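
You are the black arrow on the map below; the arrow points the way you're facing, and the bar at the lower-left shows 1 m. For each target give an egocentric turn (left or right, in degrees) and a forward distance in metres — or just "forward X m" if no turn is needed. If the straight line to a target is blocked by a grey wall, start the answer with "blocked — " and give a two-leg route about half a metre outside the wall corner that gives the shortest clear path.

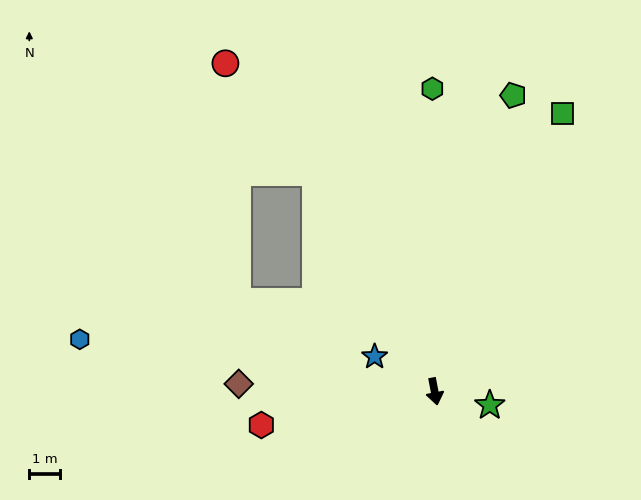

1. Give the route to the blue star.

turn right 131°, forward 2.2 m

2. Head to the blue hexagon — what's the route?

turn right 109°, forward 11.5 m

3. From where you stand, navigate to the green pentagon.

turn left 154°, forward 9.8 m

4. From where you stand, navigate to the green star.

turn left 65°, forward 1.8 m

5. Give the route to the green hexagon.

turn left 170°, forward 9.7 m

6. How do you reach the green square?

turn left 144°, forward 9.8 m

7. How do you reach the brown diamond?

turn right 103°, forward 6.3 m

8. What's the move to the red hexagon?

turn right 90°, forward 5.7 m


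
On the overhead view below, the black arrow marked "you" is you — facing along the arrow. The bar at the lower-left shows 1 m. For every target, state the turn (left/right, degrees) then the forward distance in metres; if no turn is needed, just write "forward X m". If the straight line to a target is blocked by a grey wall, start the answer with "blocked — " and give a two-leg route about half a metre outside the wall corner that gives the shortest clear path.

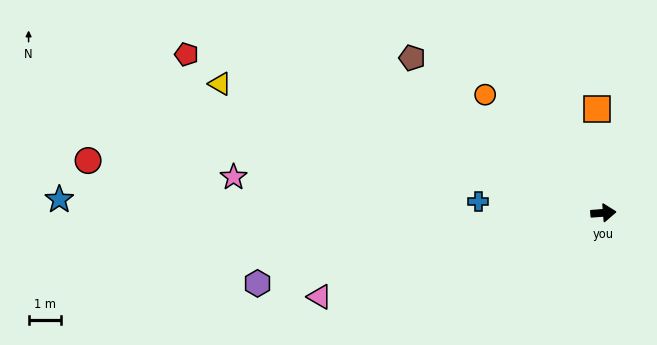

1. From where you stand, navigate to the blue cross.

turn left 170°, forward 3.9 m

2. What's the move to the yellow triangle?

turn left 157°, forward 12.5 m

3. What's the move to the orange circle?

turn left 131°, forward 5.2 m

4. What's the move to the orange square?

turn left 89°, forward 3.2 m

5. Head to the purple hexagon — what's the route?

turn right 173°, forward 10.9 m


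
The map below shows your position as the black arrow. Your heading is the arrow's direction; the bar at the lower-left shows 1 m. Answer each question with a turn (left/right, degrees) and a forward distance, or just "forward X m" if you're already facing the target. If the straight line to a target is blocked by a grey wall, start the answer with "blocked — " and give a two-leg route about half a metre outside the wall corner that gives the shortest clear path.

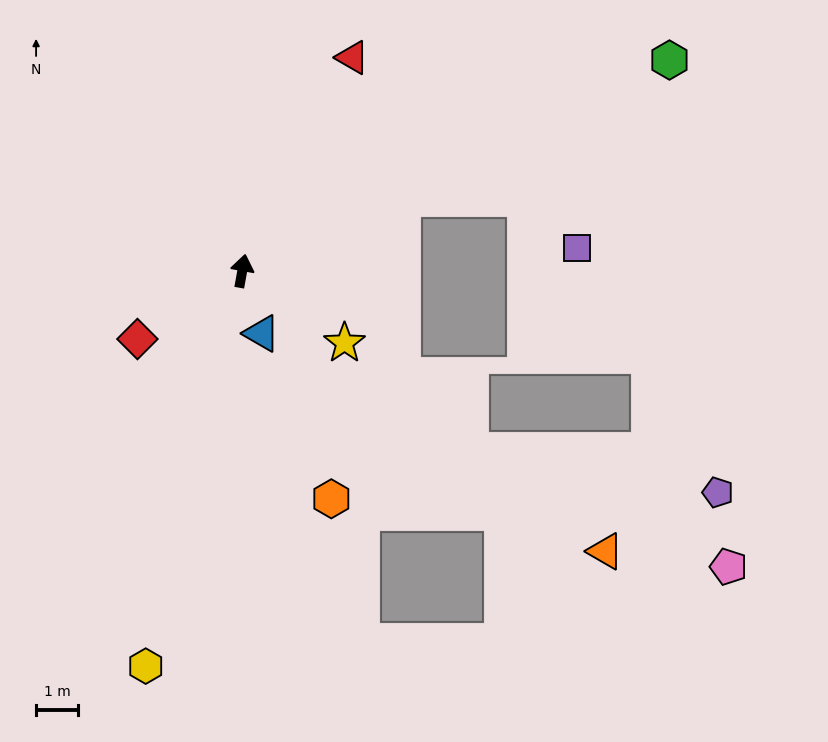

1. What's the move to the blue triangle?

turn right 153°, forward 1.6 m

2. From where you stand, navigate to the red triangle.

turn right 17°, forward 5.8 m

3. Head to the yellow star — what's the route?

turn right 115°, forward 3.0 m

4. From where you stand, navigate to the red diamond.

turn left 133°, forward 3.0 m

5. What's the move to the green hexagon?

turn right 54°, forward 11.4 m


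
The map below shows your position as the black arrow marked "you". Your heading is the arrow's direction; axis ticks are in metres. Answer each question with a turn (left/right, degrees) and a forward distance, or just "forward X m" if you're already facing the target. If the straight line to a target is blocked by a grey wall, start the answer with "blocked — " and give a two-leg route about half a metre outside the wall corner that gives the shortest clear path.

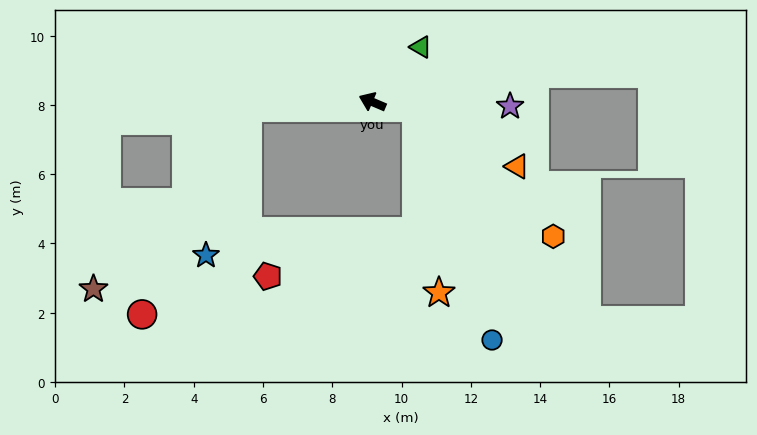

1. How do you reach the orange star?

blocked — turn right 164°, forward 1.3 m, then turn right 76°, forward 5.4 m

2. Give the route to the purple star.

turn right 159°, forward 4.0 m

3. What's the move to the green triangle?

turn right 108°, forward 2.1 m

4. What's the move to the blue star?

blocked — turn left 26°, forward 3.6 m, then turn left 71°, forward 4.4 m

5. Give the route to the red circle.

blocked — turn left 26°, forward 3.6 m, then turn left 60°, forward 6.7 m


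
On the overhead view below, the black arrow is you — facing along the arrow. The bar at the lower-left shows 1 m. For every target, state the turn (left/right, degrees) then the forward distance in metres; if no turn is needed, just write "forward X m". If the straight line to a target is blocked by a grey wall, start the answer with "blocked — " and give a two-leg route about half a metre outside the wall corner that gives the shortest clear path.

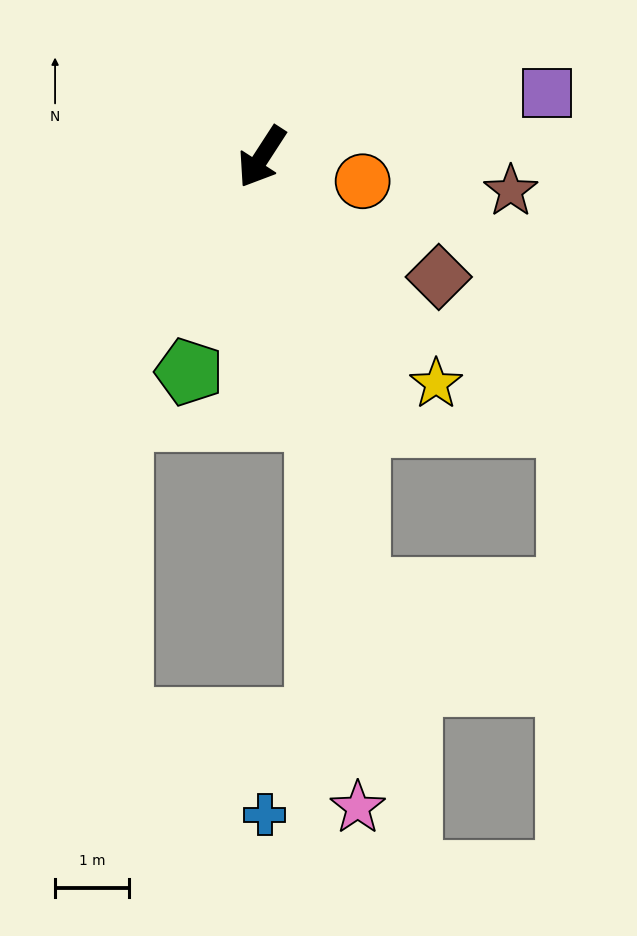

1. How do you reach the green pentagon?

turn left 14°, forward 3.1 m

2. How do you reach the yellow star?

turn left 70°, forward 3.9 m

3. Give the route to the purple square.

turn left 136°, forward 4.0 m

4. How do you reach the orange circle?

turn left 109°, forward 1.4 m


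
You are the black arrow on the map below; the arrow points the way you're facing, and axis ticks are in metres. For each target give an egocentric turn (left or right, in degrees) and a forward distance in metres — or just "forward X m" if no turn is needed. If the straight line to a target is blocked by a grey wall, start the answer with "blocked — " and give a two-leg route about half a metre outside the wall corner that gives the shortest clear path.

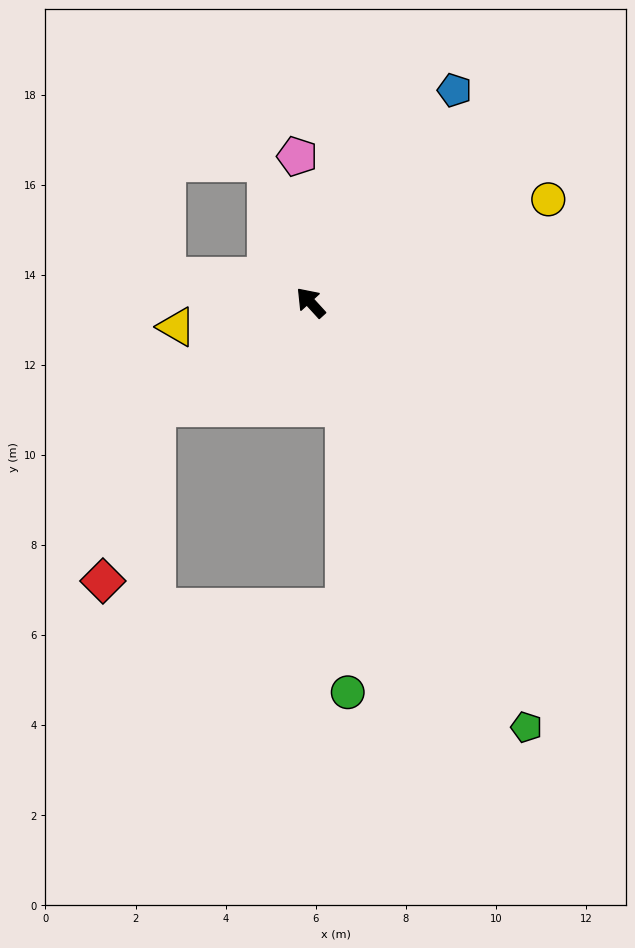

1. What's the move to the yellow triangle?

turn left 58°, forward 3.0 m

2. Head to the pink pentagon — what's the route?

turn right 37°, forward 3.3 m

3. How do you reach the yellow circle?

turn right 109°, forward 5.8 m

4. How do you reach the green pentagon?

turn left 165°, forward 10.6 m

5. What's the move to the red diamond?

blocked — turn left 82°, forward 4.1 m, then turn left 39°, forward 4.0 m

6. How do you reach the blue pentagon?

turn right 76°, forward 5.7 m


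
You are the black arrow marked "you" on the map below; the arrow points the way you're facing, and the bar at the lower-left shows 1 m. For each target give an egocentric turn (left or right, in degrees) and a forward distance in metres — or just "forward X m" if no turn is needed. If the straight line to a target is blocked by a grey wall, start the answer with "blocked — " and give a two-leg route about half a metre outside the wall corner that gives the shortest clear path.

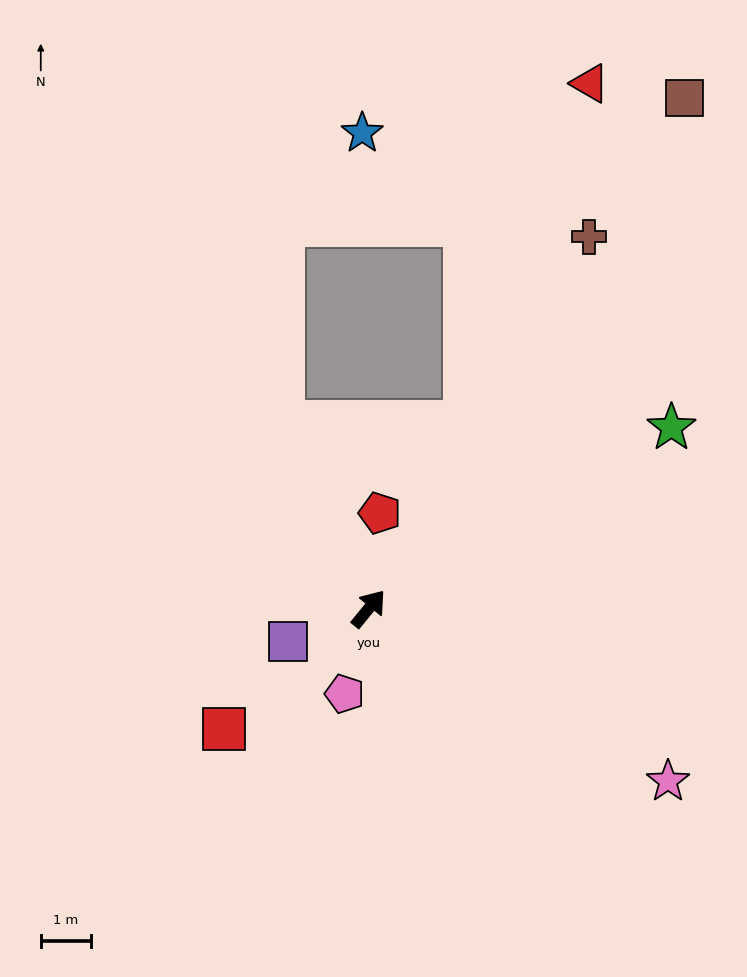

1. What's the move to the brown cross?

turn left 9°, forward 8.5 m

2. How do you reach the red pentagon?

turn left 33°, forward 1.9 m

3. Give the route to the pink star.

turn right 81°, forward 6.8 m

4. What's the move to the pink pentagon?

turn right 156°, forward 1.8 m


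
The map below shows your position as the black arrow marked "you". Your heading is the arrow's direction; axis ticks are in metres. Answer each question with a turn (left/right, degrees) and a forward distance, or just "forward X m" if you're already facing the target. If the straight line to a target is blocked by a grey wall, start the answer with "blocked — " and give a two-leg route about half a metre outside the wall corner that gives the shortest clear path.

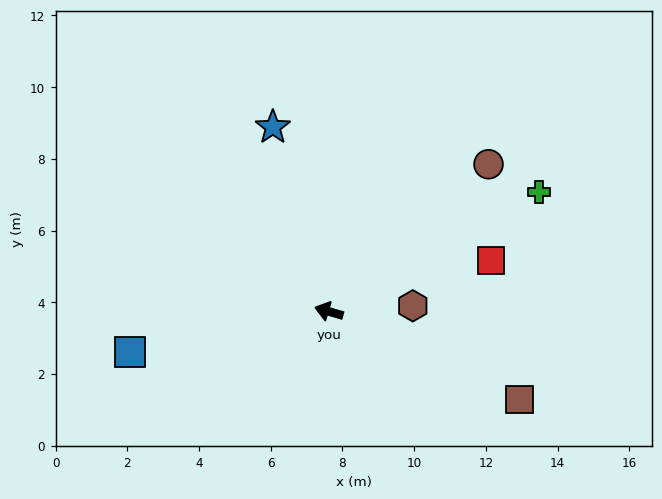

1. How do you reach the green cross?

turn right 134°, forward 6.7 m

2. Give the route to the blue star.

turn right 57°, forward 5.4 m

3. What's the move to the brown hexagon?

turn right 160°, forward 2.3 m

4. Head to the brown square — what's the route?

turn left 172°, forward 5.9 m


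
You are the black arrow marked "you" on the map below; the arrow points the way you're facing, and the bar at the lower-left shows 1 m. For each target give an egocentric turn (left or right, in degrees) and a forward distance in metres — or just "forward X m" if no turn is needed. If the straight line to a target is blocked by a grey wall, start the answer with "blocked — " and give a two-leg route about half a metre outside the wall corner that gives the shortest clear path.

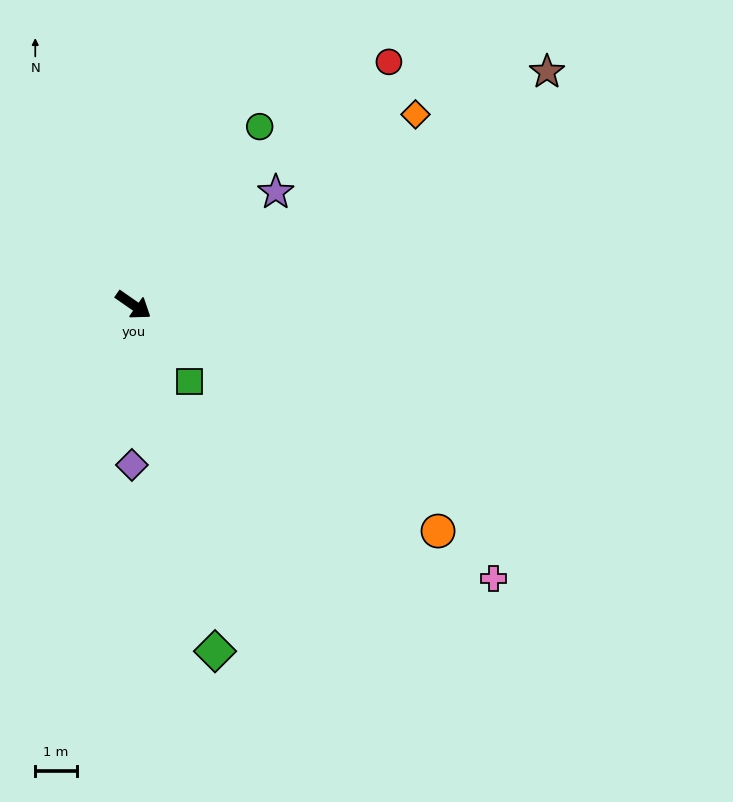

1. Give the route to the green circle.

turn left 90°, forward 5.3 m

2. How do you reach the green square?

turn right 19°, forward 2.3 m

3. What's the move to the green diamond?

turn right 42°, forward 8.6 m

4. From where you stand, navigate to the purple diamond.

turn right 56°, forward 3.9 m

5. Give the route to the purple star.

turn left 73°, forward 4.4 m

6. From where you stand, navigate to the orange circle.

forward 9.2 m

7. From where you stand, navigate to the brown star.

turn left 64°, forward 11.5 m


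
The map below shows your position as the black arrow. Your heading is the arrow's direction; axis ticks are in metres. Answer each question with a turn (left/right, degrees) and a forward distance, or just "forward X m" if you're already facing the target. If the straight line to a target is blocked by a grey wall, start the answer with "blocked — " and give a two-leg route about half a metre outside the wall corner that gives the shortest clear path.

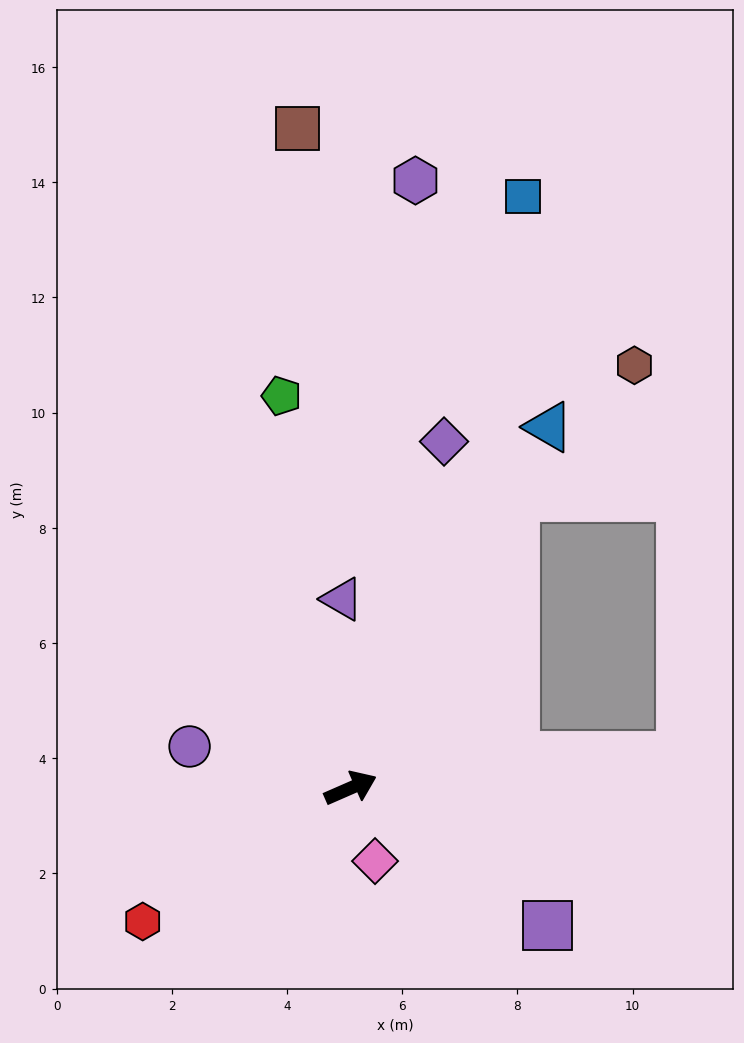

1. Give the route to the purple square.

turn right 58°, forward 4.2 m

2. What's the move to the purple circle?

turn left 142°, forward 2.9 m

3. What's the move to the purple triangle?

turn left 69°, forward 3.3 m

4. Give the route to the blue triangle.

turn left 38°, forward 7.1 m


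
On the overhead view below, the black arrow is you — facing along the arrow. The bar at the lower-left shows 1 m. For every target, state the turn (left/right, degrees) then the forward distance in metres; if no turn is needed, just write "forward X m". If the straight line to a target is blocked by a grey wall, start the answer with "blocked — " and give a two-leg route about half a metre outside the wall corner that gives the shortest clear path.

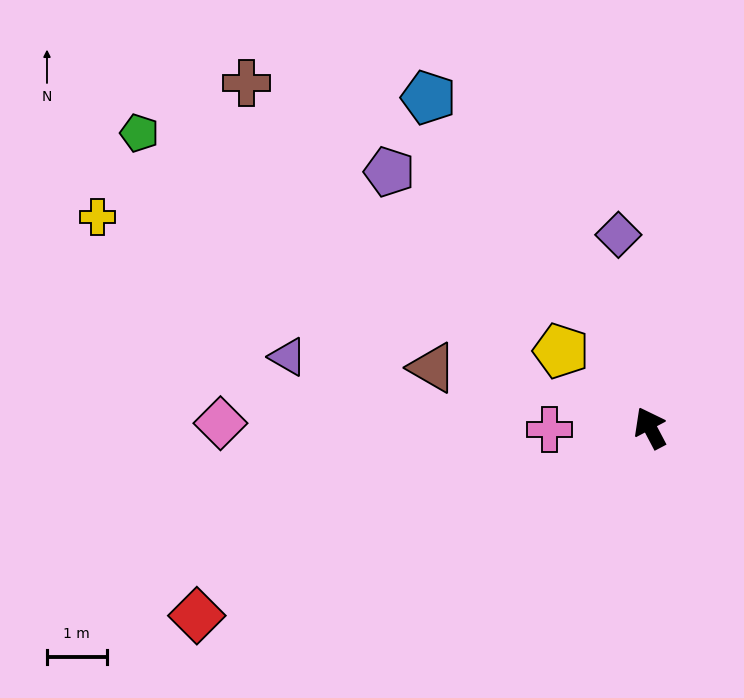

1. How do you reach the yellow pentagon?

turn left 21°, forward 2.0 m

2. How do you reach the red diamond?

turn left 85°, forward 8.2 m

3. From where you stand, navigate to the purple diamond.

turn right 18°, forward 3.3 m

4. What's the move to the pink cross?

turn left 63°, forward 1.7 m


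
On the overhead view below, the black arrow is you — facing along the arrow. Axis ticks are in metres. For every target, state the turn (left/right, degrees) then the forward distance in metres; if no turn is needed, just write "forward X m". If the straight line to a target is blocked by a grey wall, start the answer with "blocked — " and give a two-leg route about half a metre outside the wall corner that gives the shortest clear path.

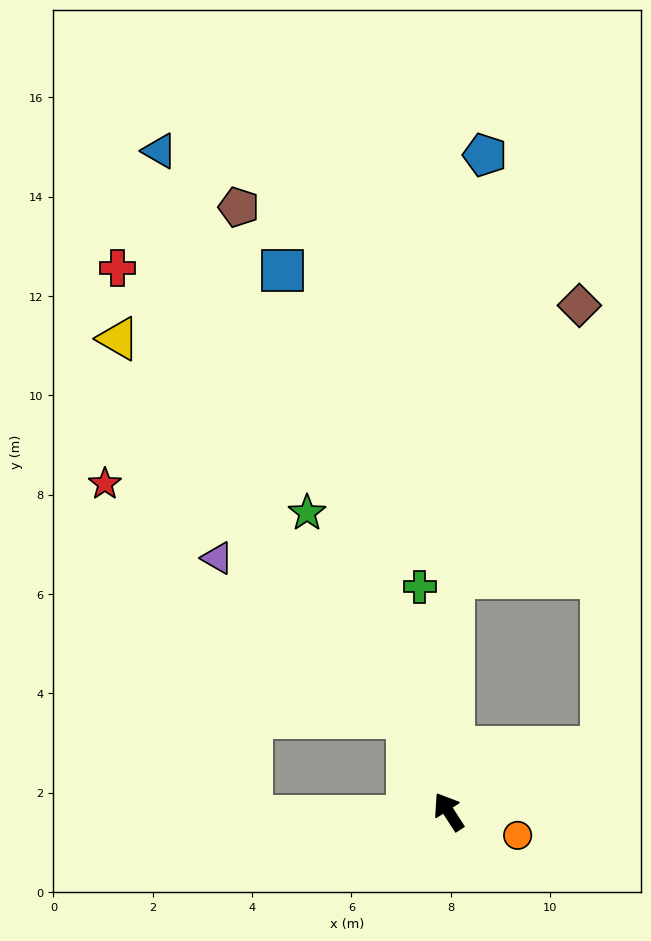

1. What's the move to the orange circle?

turn right 142°, forward 1.5 m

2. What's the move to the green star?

turn right 7°, forward 6.7 m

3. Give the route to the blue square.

turn right 16°, forward 11.4 m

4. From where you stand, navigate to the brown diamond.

blocked — turn right 34°, forward 4.7 m, then turn right 24°, forward 6.0 m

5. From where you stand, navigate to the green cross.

turn right 26°, forward 4.6 m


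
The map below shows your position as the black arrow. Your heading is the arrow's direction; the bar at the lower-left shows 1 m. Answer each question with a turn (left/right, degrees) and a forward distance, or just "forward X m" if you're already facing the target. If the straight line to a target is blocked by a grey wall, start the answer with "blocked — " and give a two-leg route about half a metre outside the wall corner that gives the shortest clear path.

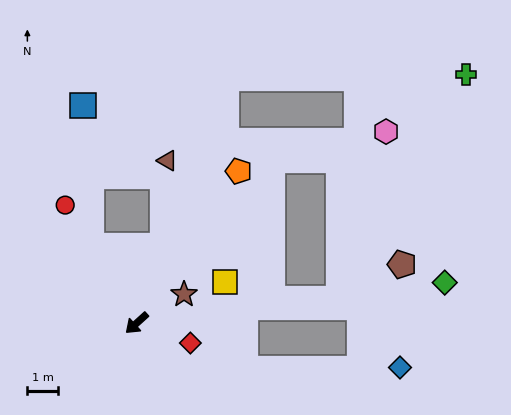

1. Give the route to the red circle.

turn right 101°, forward 4.5 m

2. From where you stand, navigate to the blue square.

blocked — turn right 101°, forward 2.9 m, then turn right 28°, forward 4.6 m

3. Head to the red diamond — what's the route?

turn left 118°, forward 1.9 m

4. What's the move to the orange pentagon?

turn right 166°, forward 6.0 m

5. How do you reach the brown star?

turn left 169°, forward 1.8 m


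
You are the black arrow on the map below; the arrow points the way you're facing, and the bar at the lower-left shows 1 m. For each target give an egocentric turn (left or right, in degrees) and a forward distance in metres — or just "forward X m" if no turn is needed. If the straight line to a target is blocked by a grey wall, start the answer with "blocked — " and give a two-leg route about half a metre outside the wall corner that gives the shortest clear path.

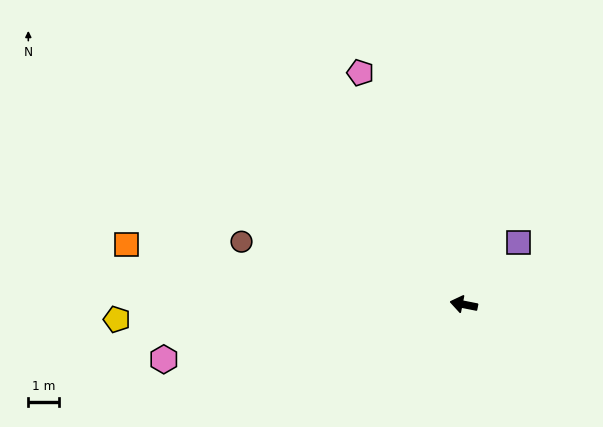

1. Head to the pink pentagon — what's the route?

turn right 55°, forward 8.2 m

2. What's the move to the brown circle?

turn right 5°, forward 7.4 m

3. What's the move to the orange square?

forward 11.0 m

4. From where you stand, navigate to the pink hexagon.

turn left 22°, forward 9.8 m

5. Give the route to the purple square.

turn right 120°, forward 2.7 m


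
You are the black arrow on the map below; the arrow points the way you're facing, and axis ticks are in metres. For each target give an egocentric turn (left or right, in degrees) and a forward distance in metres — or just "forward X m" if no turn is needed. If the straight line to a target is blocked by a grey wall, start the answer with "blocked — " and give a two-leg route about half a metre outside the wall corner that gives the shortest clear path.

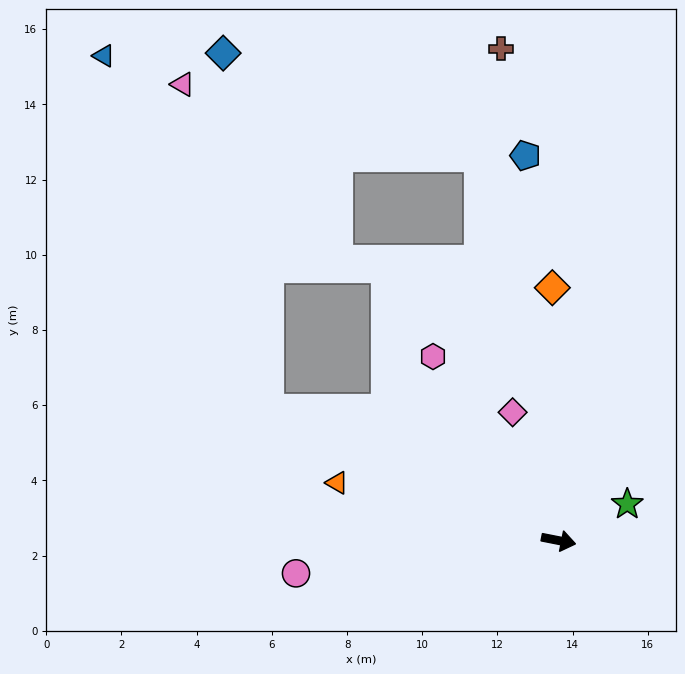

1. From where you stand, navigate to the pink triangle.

blocked — turn left 167°, forward 8.5 m, then turn right 51°, forward 9.0 m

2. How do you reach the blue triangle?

blocked — turn left 167°, forward 8.5 m, then turn right 41°, forward 10.4 m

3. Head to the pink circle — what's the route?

turn right 162°, forward 7.0 m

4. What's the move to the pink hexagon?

turn left 136°, forward 5.9 m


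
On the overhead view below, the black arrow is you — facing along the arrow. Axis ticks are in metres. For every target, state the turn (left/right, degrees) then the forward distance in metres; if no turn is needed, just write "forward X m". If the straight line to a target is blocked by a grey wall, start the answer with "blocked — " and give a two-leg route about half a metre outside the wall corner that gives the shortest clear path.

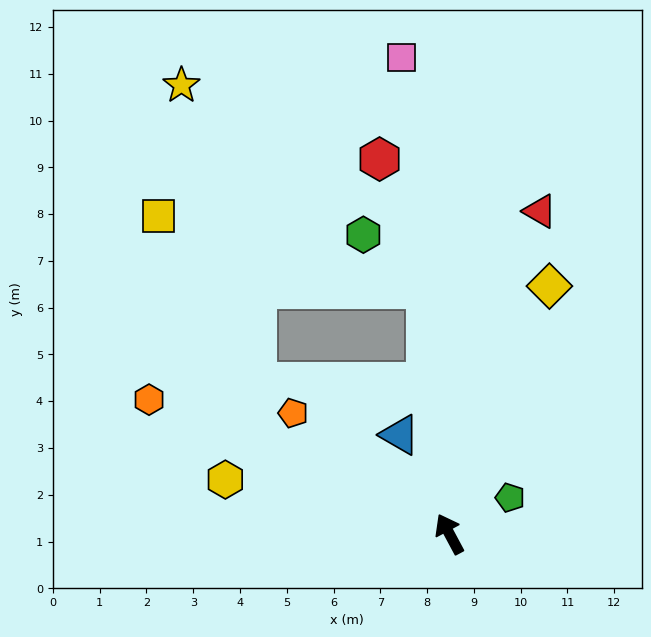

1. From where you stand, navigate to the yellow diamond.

turn right 50°, forward 5.7 m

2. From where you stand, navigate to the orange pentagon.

turn left 24°, forward 4.2 m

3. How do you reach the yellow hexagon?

turn left 48°, forward 4.9 m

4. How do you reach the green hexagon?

blocked — turn right 23°, forward 5.3 m, then turn left 44°, forward 1.8 m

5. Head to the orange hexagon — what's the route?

turn left 38°, forward 7.0 m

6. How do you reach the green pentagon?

turn right 87°, forward 1.5 m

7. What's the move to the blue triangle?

forward 2.4 m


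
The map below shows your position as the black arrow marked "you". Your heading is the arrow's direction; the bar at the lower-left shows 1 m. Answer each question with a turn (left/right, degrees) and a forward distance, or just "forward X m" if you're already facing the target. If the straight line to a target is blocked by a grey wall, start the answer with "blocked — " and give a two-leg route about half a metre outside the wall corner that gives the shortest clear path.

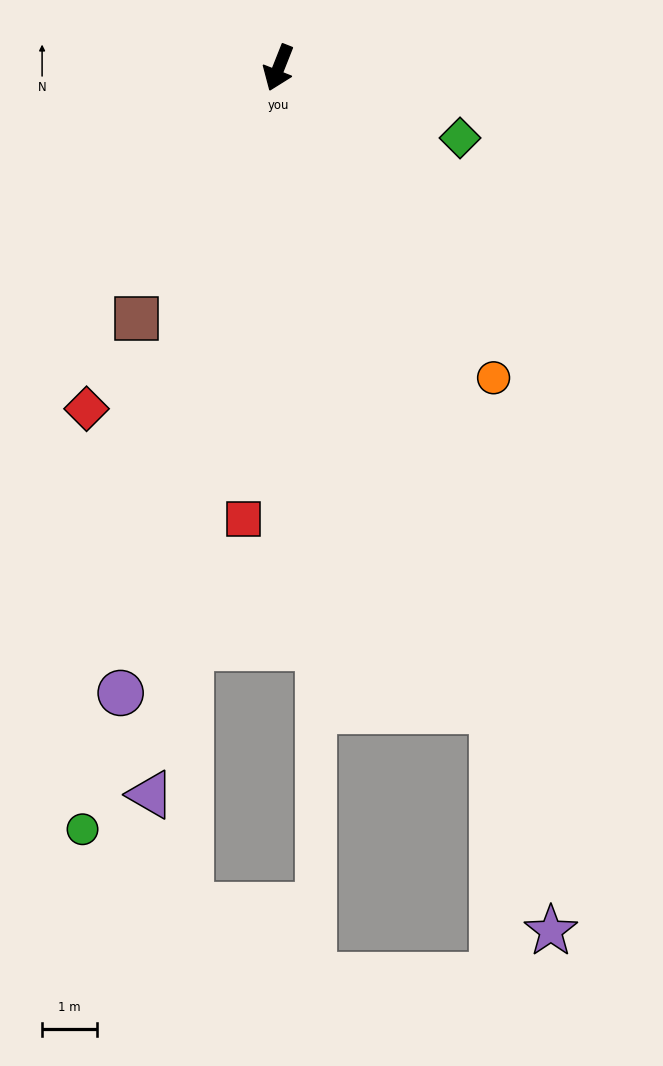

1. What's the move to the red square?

turn left 17°, forward 8.3 m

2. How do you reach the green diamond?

turn left 90°, forward 3.6 m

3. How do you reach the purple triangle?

turn left 12°, forward 13.5 m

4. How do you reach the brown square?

turn right 8°, forward 5.3 m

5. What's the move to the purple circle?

turn left 7°, forward 11.8 m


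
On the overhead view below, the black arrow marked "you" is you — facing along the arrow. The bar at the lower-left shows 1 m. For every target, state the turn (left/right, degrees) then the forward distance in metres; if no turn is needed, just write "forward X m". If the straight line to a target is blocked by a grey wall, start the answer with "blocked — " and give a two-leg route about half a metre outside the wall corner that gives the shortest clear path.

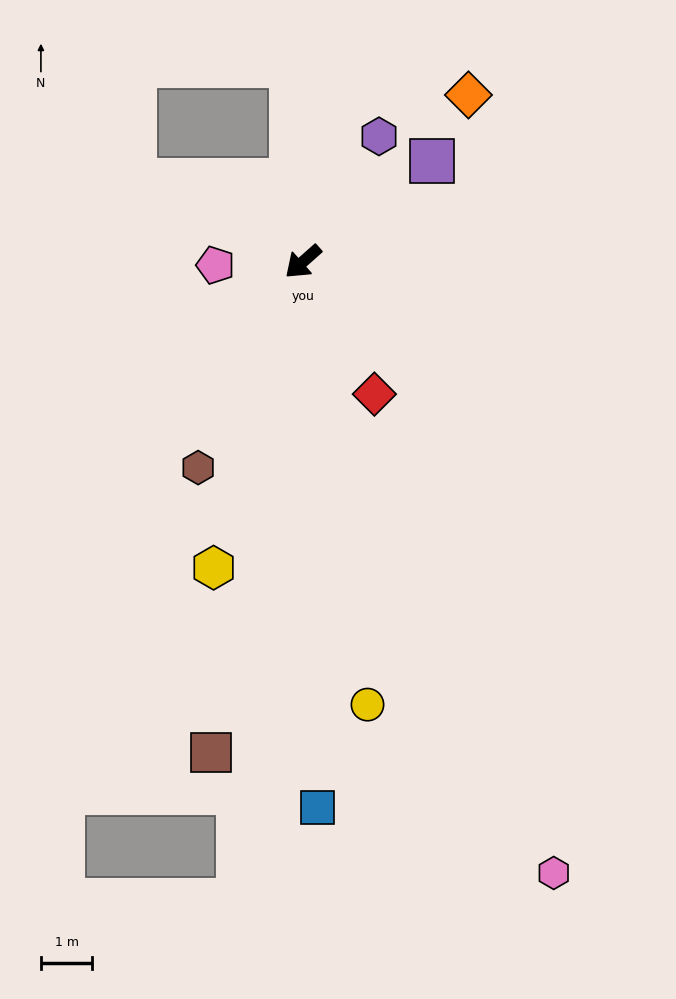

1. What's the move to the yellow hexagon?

turn left 32°, forward 6.2 m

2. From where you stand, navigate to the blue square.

turn left 50°, forward 10.6 m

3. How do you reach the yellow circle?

turn left 57°, forward 8.7 m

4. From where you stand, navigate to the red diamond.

turn left 77°, forward 2.9 m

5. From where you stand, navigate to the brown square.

turn left 38°, forward 9.7 m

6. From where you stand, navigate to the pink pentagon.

turn right 39°, forward 1.7 m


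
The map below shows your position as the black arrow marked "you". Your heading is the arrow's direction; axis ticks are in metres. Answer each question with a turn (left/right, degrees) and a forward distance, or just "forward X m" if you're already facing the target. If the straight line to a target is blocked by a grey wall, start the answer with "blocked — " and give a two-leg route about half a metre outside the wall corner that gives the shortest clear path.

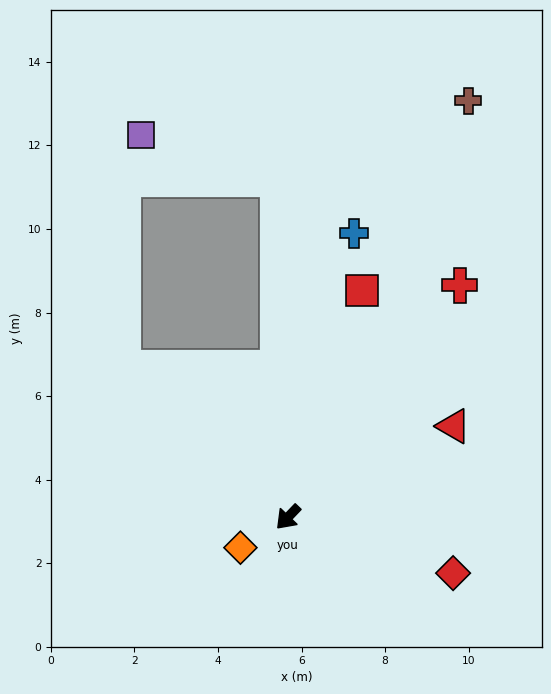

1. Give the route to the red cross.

turn right 173°, forward 6.9 m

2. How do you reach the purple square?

blocked — turn right 134°, forward 8.1 m, then turn left 70°, forward 3.4 m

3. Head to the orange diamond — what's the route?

turn right 14°, forward 1.4 m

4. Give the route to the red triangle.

turn left 163°, forward 4.5 m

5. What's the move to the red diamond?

turn left 115°, forward 4.2 m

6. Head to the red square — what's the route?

turn right 154°, forward 5.7 m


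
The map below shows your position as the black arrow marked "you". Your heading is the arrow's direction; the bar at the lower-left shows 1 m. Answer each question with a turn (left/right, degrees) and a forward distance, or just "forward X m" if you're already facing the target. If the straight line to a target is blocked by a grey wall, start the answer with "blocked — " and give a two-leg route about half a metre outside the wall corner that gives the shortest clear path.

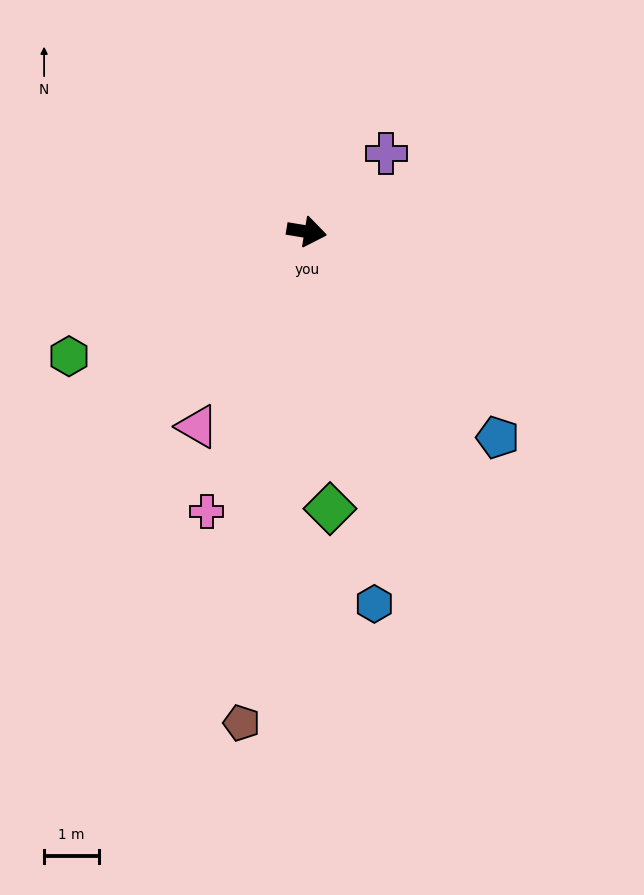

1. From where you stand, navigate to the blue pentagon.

turn right 38°, forward 5.1 m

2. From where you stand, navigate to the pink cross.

turn right 100°, forward 5.4 m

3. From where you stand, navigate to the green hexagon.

turn right 143°, forward 4.9 m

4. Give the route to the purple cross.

turn left 54°, forward 2.0 m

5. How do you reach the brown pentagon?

turn right 88°, forward 9.0 m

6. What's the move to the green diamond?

turn right 76°, forward 5.0 m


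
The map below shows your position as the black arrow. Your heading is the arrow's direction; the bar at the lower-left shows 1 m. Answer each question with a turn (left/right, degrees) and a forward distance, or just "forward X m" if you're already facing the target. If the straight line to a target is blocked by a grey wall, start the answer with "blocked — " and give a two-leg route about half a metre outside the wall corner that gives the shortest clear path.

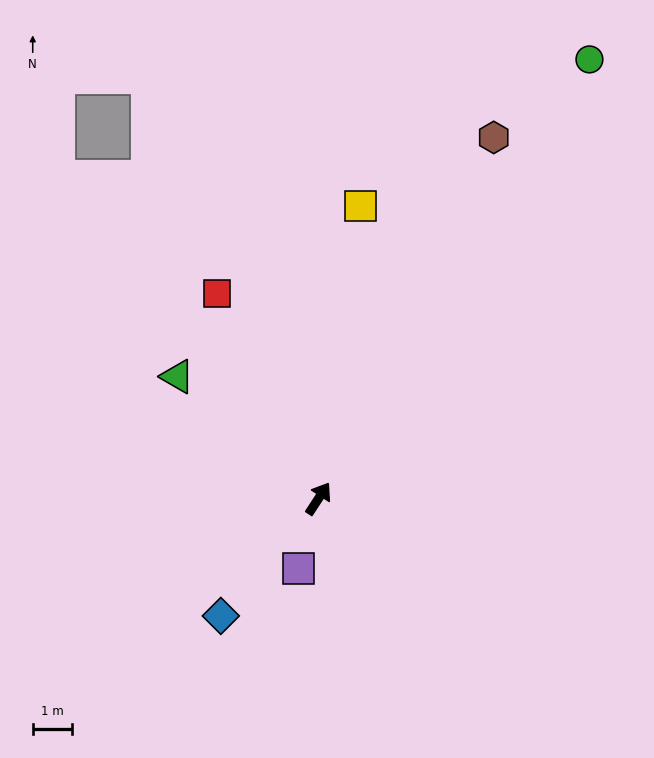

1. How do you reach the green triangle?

turn left 82°, forward 4.8 m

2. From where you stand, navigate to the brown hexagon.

turn left 7°, forward 10.3 m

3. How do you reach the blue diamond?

turn left 173°, forward 3.9 m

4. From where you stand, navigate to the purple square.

turn right 163°, forward 1.9 m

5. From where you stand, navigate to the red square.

turn left 59°, forward 5.9 m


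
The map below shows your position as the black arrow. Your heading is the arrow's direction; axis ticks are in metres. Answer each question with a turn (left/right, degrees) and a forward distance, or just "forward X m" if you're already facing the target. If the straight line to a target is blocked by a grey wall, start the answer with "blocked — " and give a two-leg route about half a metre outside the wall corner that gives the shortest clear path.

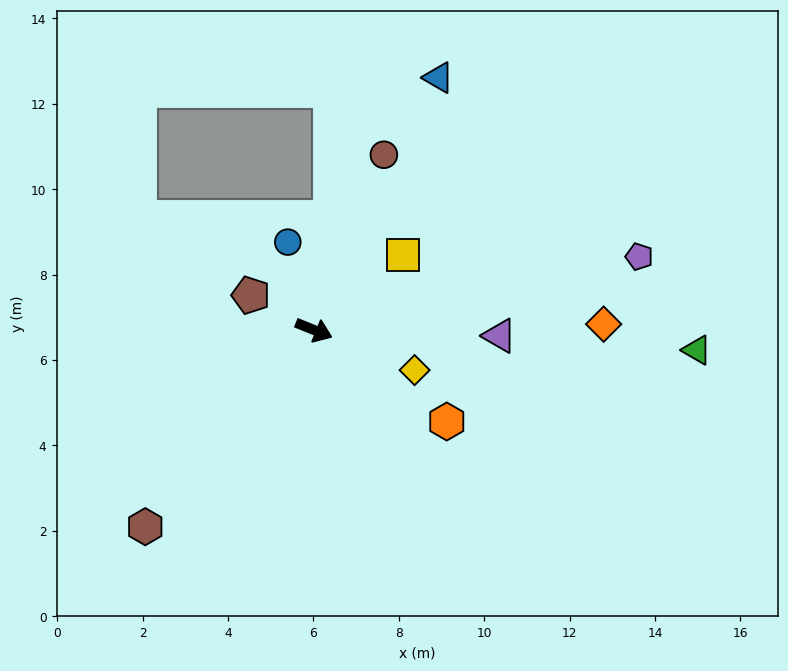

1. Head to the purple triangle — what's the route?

turn left 20°, forward 4.3 m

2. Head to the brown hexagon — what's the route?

turn right 109°, forward 6.1 m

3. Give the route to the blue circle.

turn left 129°, forward 2.1 m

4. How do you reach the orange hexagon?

turn right 13°, forward 3.8 m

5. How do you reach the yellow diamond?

forward 2.5 m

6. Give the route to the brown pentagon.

turn left 173°, forward 1.7 m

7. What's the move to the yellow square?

turn left 62°, forward 2.7 m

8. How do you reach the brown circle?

turn left 90°, forward 4.4 m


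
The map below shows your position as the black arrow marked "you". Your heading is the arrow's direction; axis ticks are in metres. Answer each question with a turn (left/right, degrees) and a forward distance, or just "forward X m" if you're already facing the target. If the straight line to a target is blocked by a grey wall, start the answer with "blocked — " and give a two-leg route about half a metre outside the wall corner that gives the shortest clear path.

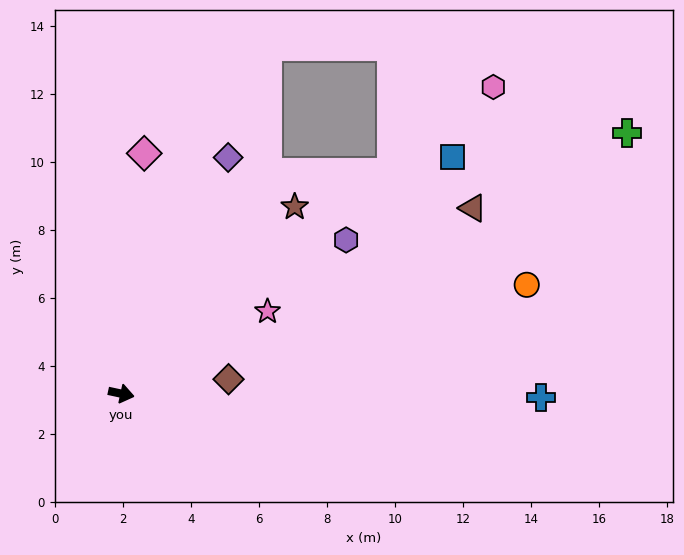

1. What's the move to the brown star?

turn left 59°, forward 7.5 m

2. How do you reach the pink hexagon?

turn left 52°, forward 14.2 m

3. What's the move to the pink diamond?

turn left 97°, forward 7.1 m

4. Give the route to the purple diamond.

turn left 78°, forward 7.6 m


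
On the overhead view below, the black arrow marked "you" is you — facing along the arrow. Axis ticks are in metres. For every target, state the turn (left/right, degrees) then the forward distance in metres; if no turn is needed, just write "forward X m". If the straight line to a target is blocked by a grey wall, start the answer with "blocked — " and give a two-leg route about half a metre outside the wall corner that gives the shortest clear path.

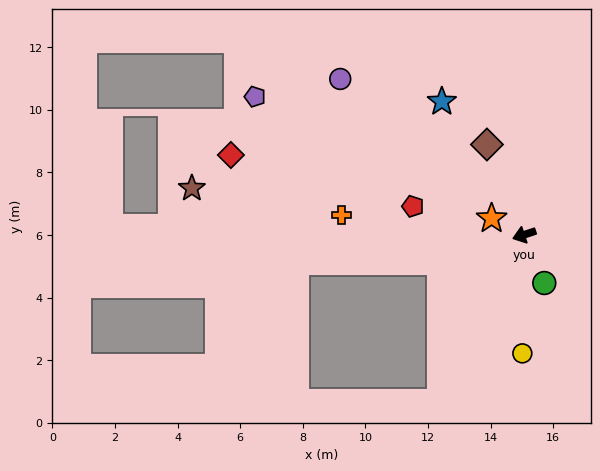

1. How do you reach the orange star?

turn right 45°, forward 1.2 m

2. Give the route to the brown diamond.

turn right 86°, forward 3.1 m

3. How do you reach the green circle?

turn left 94°, forward 1.7 m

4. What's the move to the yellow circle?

turn left 71°, forward 3.8 m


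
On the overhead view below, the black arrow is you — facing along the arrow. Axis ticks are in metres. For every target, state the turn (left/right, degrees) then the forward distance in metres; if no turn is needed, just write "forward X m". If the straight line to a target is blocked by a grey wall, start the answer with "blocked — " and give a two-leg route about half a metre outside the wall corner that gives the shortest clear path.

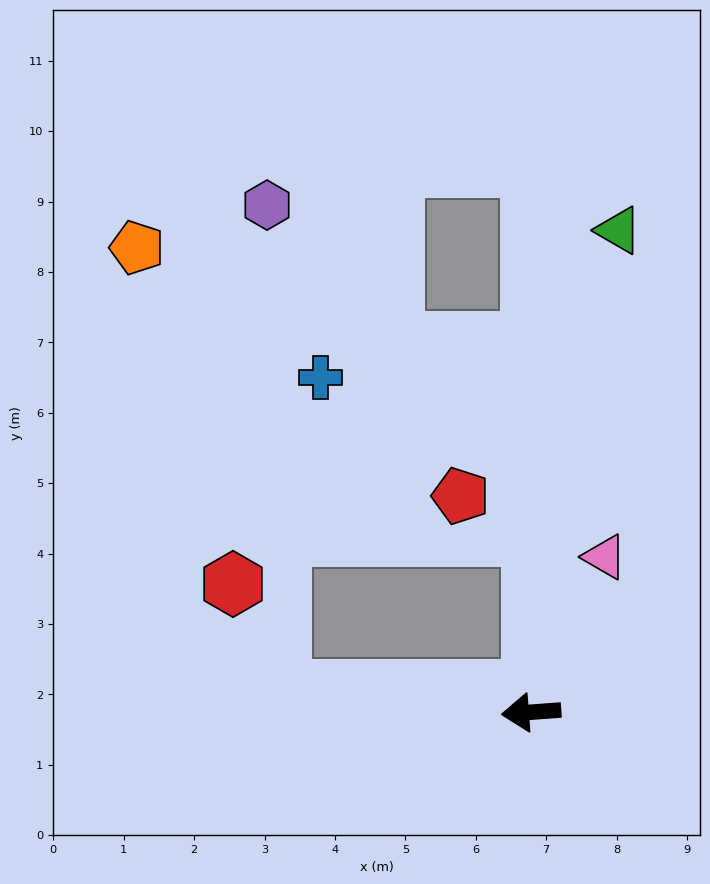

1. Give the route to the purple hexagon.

blocked — turn right 9°, forward 3.6 m, then turn right 84°, forward 6.9 m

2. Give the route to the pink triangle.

turn right 120°, forward 2.4 m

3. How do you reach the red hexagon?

blocked — turn right 9°, forward 3.6 m, then turn right 61°, forward 1.6 m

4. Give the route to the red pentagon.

blocked — turn right 94°, forward 2.5 m, then turn left 60°, forward 1.2 m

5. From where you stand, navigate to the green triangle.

turn right 105°, forward 7.0 m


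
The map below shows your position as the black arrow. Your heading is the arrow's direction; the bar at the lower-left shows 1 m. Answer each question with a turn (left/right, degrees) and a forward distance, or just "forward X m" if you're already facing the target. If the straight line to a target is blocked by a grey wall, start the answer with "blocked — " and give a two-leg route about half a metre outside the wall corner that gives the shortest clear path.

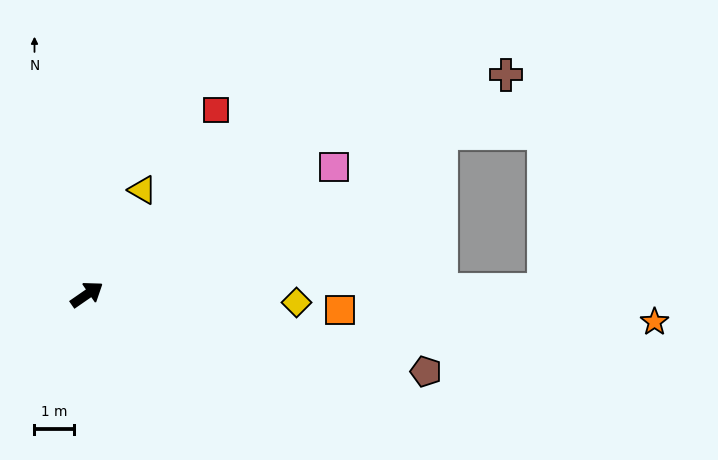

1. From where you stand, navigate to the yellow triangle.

turn left 27°, forward 3.0 m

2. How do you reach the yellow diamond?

turn right 37°, forward 5.3 m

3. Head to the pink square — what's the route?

turn right 7°, forward 7.1 m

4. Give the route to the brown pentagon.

turn right 47°, forward 8.8 m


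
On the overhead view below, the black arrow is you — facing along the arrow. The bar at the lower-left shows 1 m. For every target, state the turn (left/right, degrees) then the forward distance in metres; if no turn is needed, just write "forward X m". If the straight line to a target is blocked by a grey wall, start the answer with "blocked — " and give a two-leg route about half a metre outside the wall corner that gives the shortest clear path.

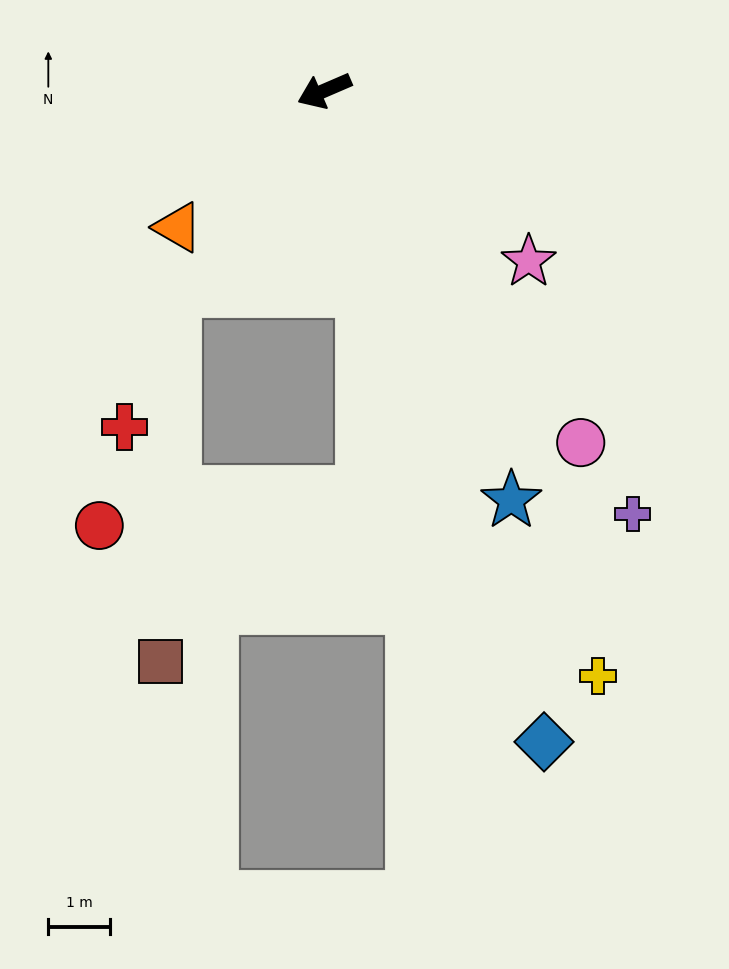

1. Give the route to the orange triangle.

turn left 20°, forward 3.2 m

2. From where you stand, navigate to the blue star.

turn left 91°, forward 7.3 m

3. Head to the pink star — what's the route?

turn left 117°, forward 4.3 m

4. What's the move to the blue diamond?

turn left 85°, forward 11.1 m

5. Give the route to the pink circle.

turn left 103°, forward 7.0 m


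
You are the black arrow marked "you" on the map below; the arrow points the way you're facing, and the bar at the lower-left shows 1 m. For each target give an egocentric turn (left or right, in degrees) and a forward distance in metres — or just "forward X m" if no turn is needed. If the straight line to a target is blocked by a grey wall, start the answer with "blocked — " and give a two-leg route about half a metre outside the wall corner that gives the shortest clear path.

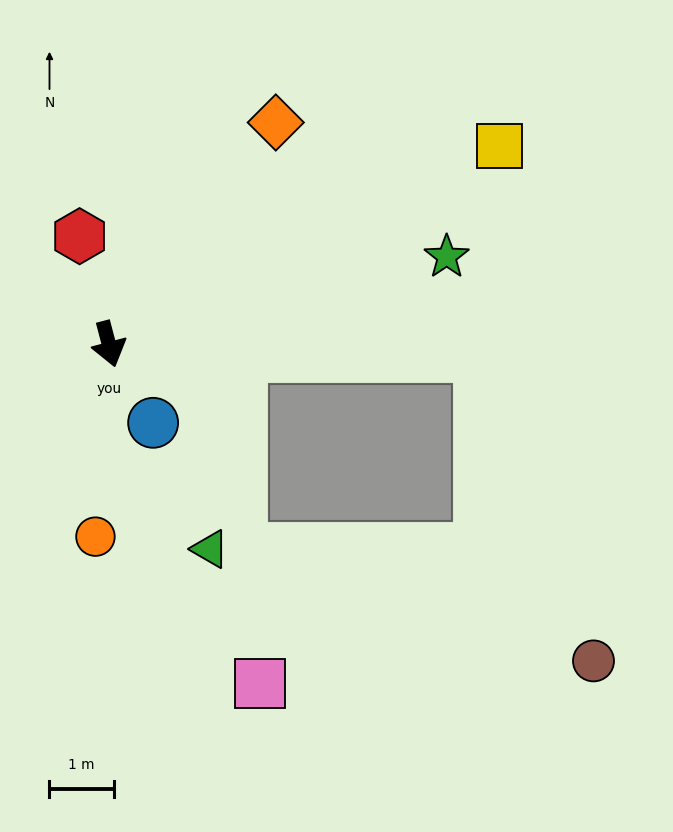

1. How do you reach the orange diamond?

turn left 128°, forward 4.3 m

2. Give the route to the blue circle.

turn left 15°, forward 1.4 m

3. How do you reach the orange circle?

turn right 19°, forward 3.0 m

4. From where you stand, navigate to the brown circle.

blocked — turn left 74°, forward 5.8 m, then turn right 69°, forward 5.1 m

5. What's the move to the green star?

turn left 90°, forward 5.4 m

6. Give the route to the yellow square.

turn left 102°, forward 6.8 m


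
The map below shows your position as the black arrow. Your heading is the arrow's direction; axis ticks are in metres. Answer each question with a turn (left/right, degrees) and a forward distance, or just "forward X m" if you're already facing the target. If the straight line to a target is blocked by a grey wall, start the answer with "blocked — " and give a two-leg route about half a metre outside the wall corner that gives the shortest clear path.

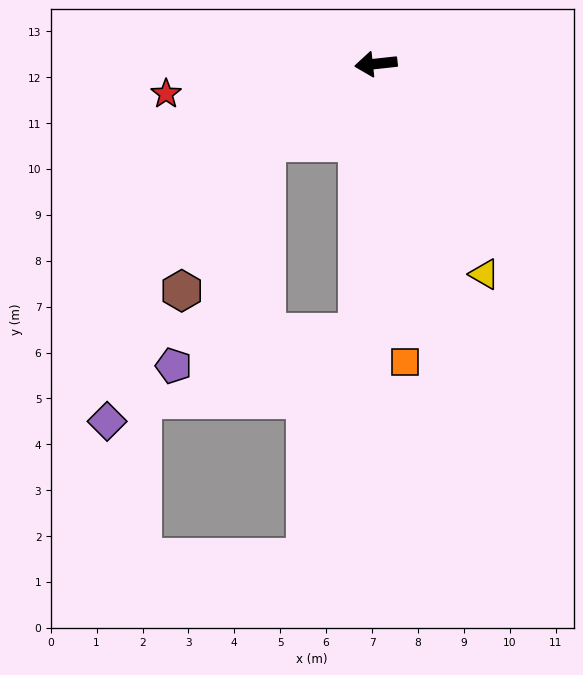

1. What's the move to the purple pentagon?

blocked — turn left 80°, forward 5.9 m, then turn right 76°, forward 4.1 m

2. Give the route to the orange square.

turn left 89°, forward 6.5 m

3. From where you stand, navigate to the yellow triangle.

turn left 111°, forward 5.2 m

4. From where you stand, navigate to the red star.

forward 4.6 m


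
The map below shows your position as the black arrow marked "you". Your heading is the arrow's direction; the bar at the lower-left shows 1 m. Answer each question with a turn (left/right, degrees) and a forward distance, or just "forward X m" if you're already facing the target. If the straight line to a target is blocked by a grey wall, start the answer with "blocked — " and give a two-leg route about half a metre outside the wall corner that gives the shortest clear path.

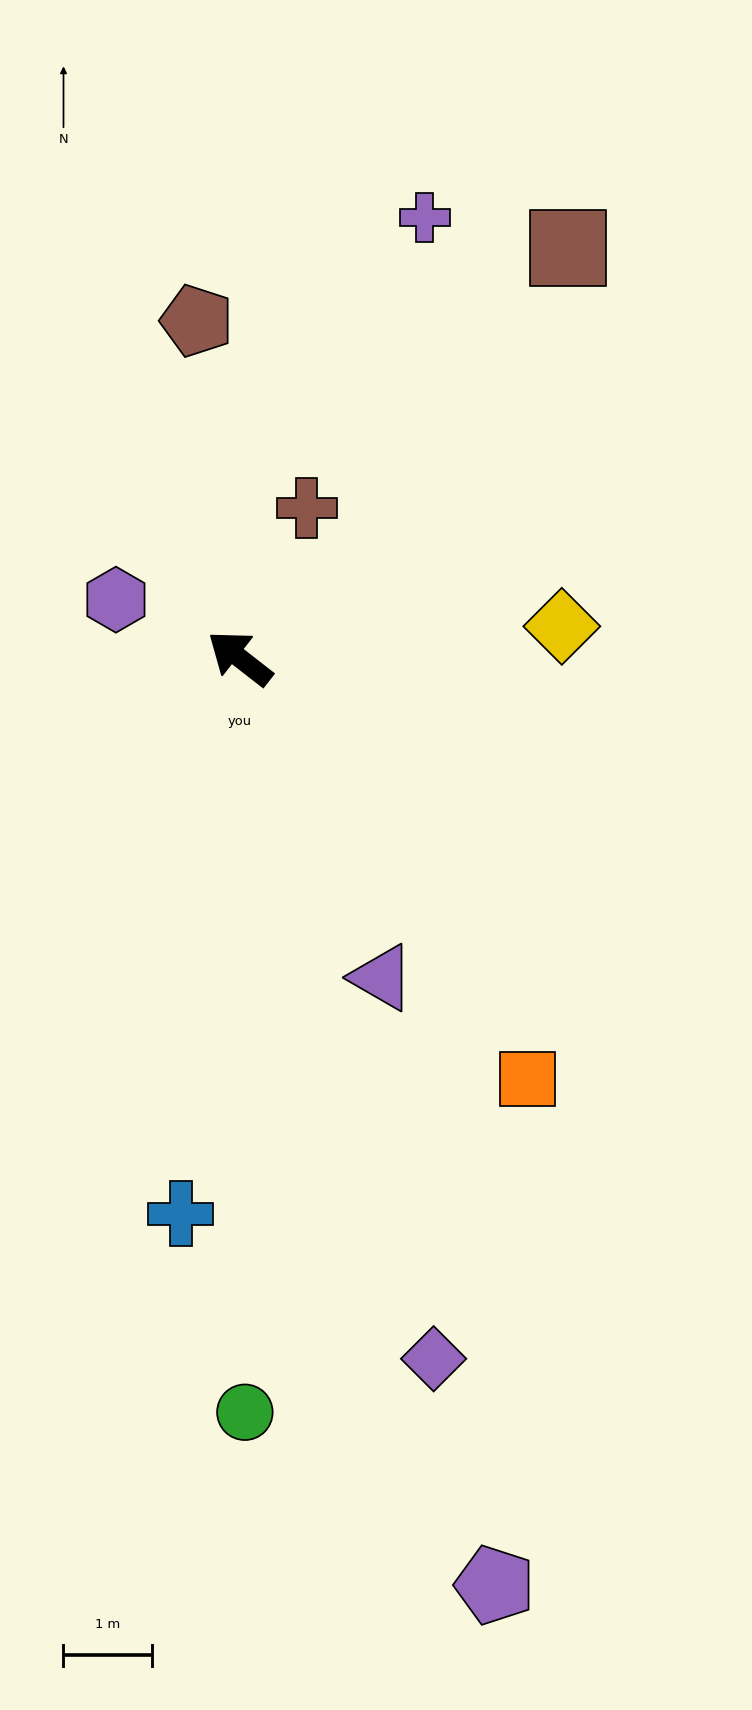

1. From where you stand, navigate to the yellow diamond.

turn right 136°, forward 3.7 m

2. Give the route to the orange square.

turn left 162°, forward 5.8 m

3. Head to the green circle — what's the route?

turn left 128°, forward 8.5 m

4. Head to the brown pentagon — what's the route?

turn right 45°, forward 3.8 m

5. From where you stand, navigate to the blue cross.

turn left 122°, forward 6.3 m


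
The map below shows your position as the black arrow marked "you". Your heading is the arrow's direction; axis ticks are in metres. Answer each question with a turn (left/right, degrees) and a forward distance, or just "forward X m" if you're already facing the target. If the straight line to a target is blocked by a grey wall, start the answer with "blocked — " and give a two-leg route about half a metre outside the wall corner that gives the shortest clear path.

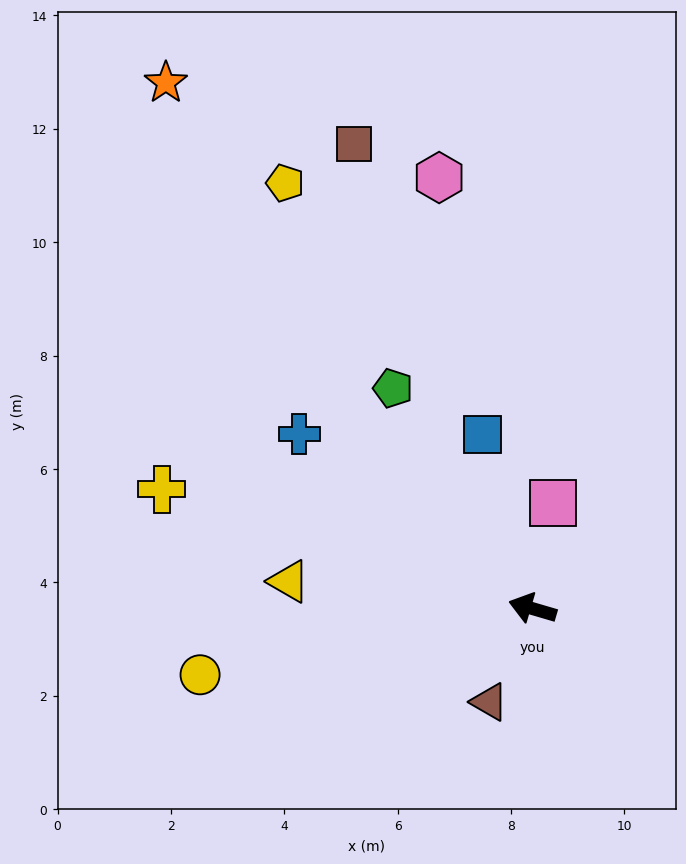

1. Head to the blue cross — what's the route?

turn right 21°, forward 5.1 m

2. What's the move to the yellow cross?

forward 6.9 m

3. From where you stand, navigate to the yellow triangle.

turn left 10°, forward 4.3 m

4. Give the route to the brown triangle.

turn left 81°, forward 1.8 m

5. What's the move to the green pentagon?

turn right 41°, forward 4.6 m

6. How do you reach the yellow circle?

turn left 28°, forward 6.0 m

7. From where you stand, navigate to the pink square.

turn right 84°, forward 1.9 m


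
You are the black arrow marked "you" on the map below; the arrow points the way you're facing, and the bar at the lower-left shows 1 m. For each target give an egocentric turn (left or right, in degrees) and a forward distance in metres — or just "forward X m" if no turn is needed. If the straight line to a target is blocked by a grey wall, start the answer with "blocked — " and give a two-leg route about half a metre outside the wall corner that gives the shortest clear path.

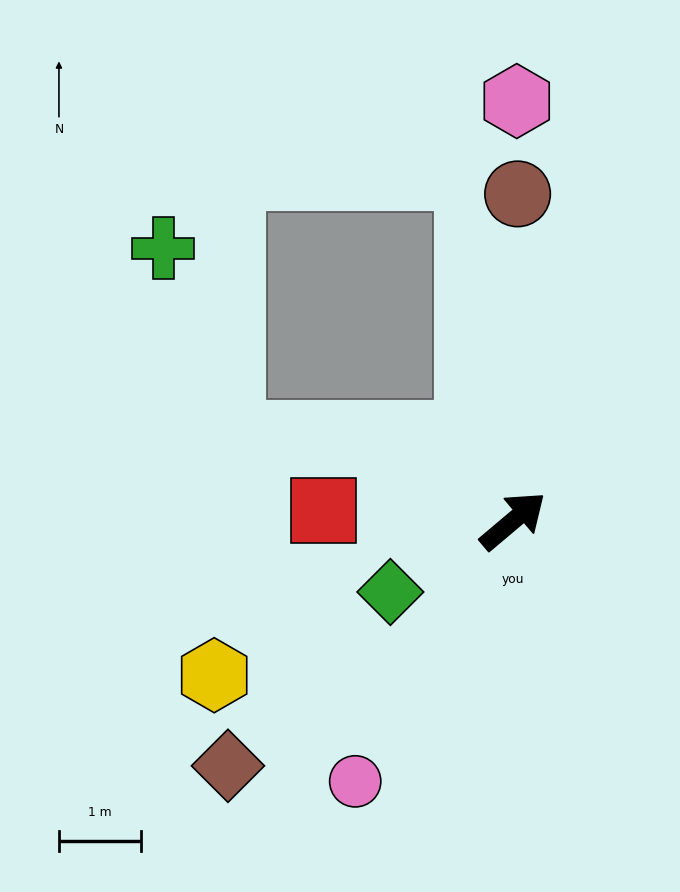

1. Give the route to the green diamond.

turn left 170°, forward 1.7 m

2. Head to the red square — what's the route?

turn left 137°, forward 2.3 m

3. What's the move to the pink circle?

turn right 161°, forward 3.7 m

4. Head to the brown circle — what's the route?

turn left 49°, forward 4.0 m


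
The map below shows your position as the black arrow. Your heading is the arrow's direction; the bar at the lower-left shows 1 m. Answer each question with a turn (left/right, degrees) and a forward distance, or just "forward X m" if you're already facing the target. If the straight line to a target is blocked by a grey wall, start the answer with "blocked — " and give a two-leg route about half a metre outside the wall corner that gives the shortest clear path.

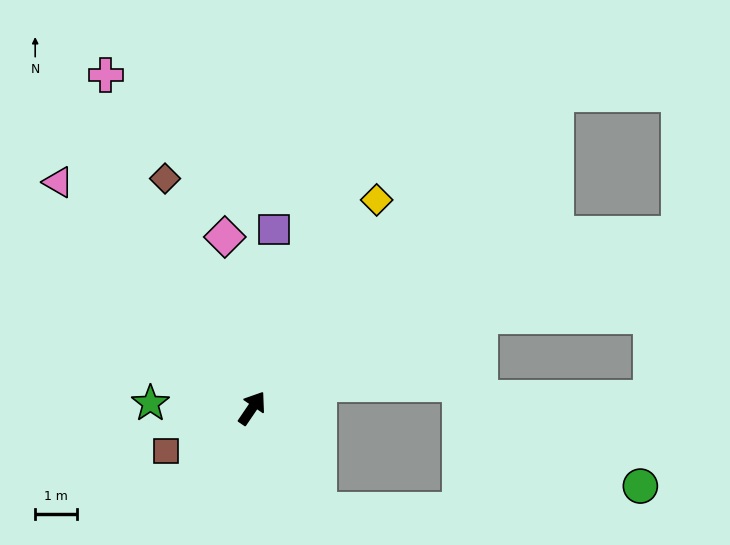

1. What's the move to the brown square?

turn left 151°, forward 2.3 m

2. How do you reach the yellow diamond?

turn left 3°, forward 5.7 m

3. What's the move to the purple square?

turn left 27°, forward 4.3 m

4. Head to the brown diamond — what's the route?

turn left 55°, forward 5.8 m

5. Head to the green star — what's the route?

turn left 122°, forward 2.4 m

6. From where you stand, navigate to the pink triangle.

turn left 75°, forward 7.1 m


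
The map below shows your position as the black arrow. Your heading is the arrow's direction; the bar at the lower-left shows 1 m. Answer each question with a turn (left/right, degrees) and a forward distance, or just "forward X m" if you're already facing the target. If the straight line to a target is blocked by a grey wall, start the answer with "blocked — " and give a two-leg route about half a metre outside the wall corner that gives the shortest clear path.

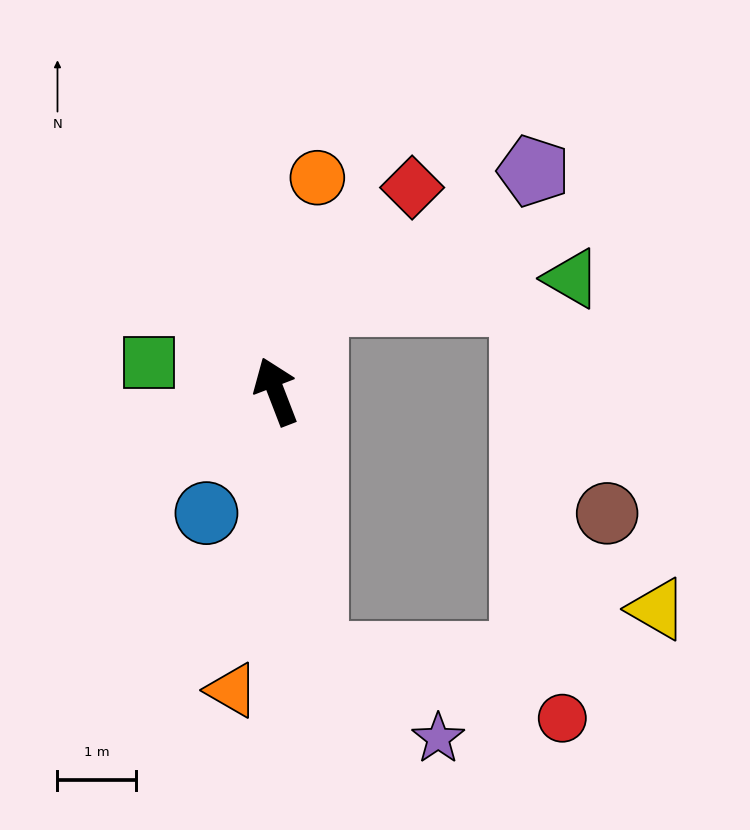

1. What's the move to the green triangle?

blocked — turn right 45°, forward 1.2 m, then turn right 61°, forward 3.3 m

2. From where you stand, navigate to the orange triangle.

turn left 151°, forward 3.9 m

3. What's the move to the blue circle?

turn left 129°, forward 1.8 m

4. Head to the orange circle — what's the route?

turn right 32°, forward 2.8 m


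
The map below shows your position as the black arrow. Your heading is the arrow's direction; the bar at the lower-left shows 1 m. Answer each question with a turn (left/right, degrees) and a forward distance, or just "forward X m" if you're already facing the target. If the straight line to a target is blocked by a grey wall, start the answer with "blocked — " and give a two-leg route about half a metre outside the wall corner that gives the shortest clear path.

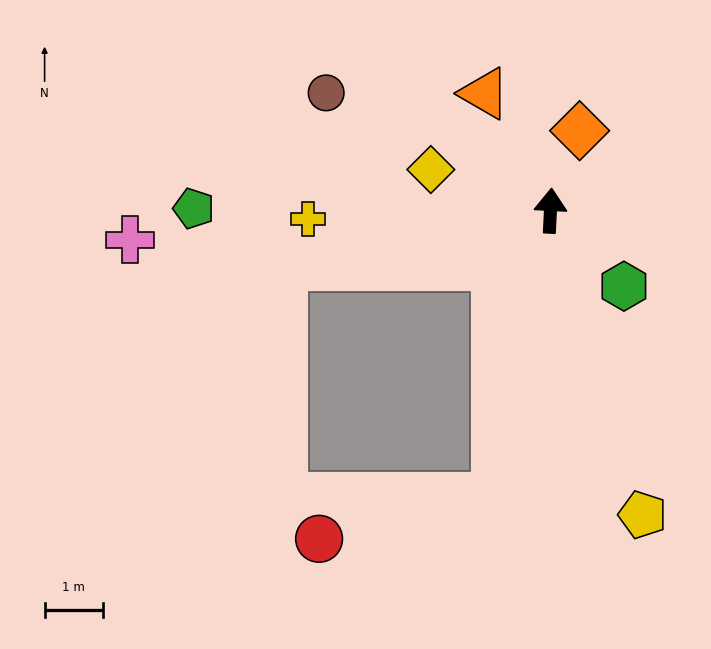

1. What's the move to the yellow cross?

turn left 95°, forward 4.1 m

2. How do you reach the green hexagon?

turn right 133°, forward 1.8 m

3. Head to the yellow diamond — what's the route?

turn left 74°, forward 2.2 m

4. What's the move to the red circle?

blocked — turn left 172°, forward 5.0 m, then turn right 66°, forward 3.1 m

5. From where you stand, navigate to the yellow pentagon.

turn right 160°, forward 5.4 m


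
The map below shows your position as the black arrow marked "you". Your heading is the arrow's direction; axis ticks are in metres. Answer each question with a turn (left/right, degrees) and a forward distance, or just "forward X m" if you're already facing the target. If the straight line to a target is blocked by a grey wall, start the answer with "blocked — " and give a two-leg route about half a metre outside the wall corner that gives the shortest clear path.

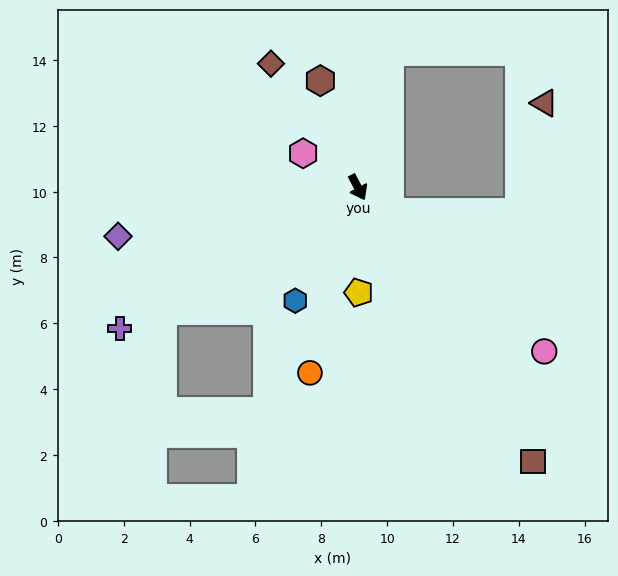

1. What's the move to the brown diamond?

turn right 173°, forward 4.6 m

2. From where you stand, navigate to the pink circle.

turn left 21°, forward 7.5 m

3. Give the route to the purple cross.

turn right 87°, forward 8.4 m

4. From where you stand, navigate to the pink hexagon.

turn right 150°, forward 2.0 m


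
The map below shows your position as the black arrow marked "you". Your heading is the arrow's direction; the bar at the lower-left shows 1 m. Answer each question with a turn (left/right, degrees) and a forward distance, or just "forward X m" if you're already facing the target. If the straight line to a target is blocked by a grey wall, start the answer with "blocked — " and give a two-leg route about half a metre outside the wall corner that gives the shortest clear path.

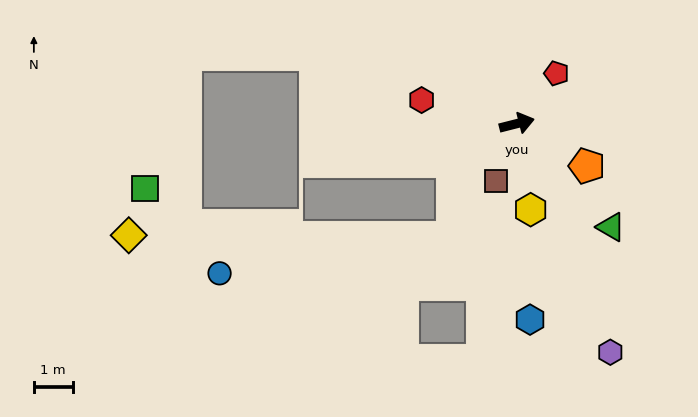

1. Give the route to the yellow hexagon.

turn right 95°, forward 2.2 m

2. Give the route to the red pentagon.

turn left 38°, forward 1.7 m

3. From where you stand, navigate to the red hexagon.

turn left 152°, forward 2.5 m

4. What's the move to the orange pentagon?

turn right 45°, forward 2.1 m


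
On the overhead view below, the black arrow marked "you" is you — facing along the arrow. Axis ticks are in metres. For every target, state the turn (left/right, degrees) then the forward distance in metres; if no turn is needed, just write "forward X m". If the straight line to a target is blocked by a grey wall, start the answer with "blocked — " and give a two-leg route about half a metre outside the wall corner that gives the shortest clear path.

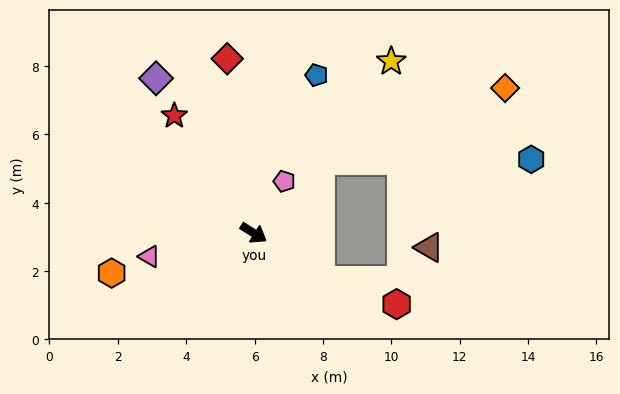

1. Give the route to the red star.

turn left 156°, forward 4.1 m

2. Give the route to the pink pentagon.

turn left 91°, forward 1.8 m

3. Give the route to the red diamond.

turn left 131°, forward 5.2 m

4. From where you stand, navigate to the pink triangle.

turn right 135°, forward 3.1 m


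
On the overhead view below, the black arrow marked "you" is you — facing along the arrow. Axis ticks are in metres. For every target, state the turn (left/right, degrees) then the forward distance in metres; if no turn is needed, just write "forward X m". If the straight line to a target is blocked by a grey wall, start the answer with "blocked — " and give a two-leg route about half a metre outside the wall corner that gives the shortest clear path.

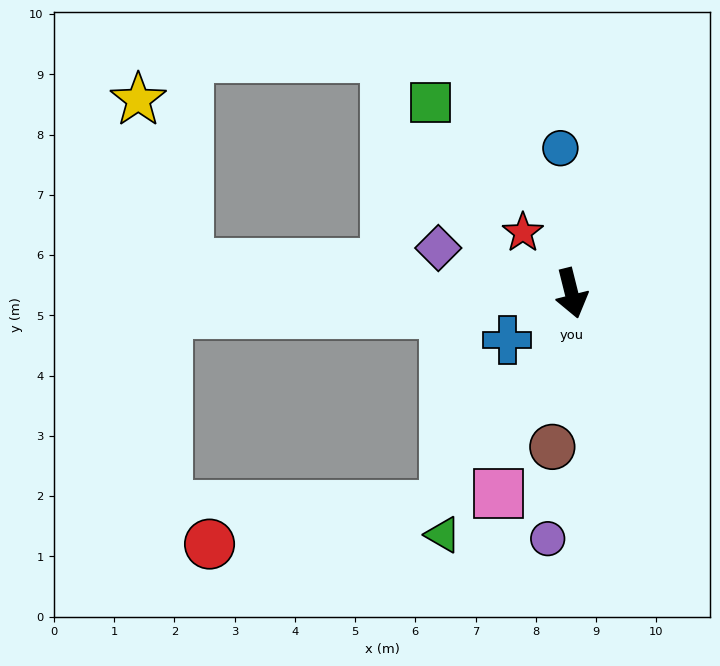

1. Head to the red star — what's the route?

turn right 155°, forward 1.3 m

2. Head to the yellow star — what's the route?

blocked — turn right 108°, forward 6.4 m, then turn right 69°, forward 2.9 m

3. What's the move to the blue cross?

turn right 68°, forward 1.3 m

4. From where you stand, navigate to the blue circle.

turn left 170°, forward 2.4 m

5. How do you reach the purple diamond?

turn right 123°, forward 2.3 m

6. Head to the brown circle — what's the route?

turn right 21°, forward 2.6 m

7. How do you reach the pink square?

turn right 34°, forward 3.5 m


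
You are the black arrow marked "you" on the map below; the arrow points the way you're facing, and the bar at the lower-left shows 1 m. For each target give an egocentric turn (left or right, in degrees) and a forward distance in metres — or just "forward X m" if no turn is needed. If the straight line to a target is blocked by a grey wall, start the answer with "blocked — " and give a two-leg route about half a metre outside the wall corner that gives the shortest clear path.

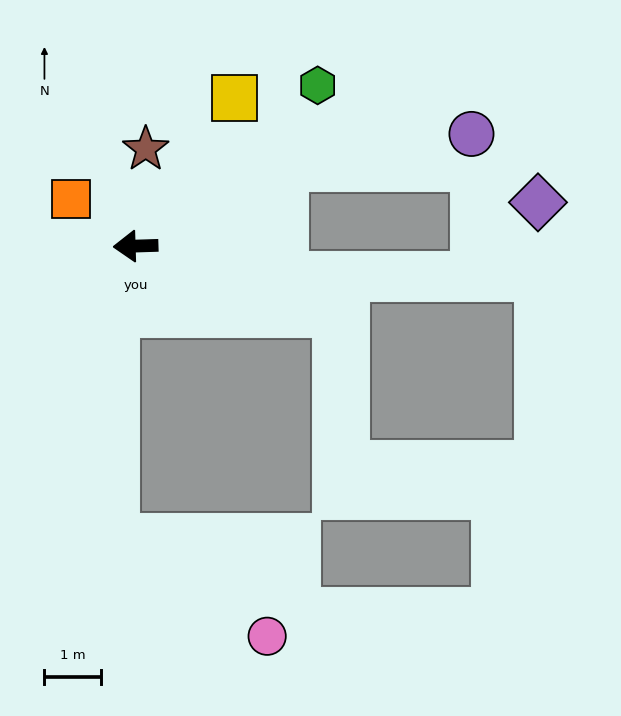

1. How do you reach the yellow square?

turn right 126°, forward 3.2 m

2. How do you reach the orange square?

turn right 38°, forward 1.4 m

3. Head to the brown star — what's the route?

turn right 98°, forward 1.7 m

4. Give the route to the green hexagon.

turn right 140°, forward 4.3 m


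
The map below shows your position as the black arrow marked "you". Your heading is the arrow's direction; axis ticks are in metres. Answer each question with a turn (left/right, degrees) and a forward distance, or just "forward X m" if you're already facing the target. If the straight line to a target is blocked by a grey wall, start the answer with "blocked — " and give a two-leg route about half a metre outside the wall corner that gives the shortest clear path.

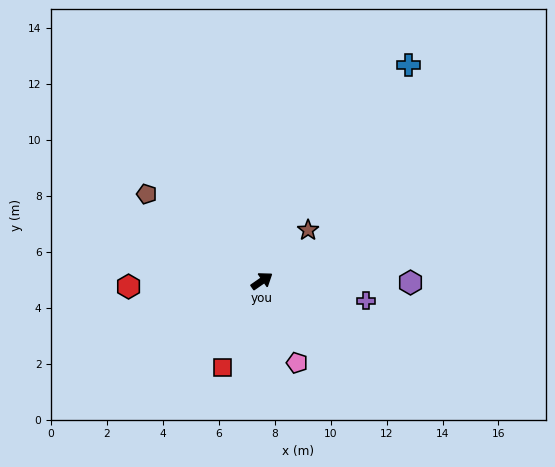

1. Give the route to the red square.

turn right 149°, forward 3.4 m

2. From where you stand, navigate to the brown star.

turn left 13°, forward 2.5 m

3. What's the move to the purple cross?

turn right 46°, forward 3.8 m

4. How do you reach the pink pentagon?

turn right 102°, forward 3.2 m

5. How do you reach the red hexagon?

turn left 148°, forward 4.8 m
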